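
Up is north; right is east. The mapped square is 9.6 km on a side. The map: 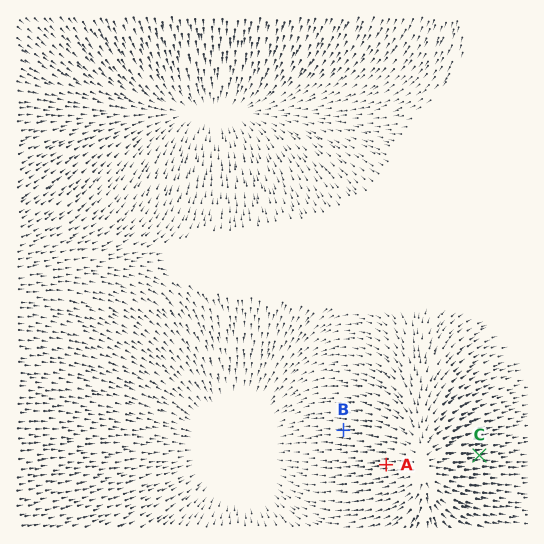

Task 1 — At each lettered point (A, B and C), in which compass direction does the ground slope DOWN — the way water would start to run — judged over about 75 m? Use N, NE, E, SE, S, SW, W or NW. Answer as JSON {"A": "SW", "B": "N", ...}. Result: {"A": "W", "B": "W", "C": "E"}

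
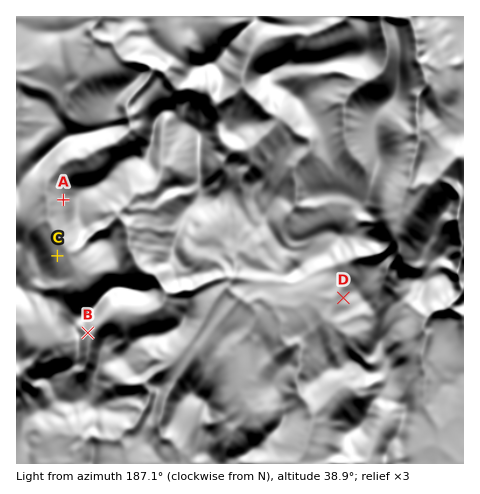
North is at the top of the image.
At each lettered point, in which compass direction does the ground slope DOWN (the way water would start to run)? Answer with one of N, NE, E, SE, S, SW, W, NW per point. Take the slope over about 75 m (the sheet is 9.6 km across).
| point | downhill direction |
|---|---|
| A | W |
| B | E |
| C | NE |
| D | W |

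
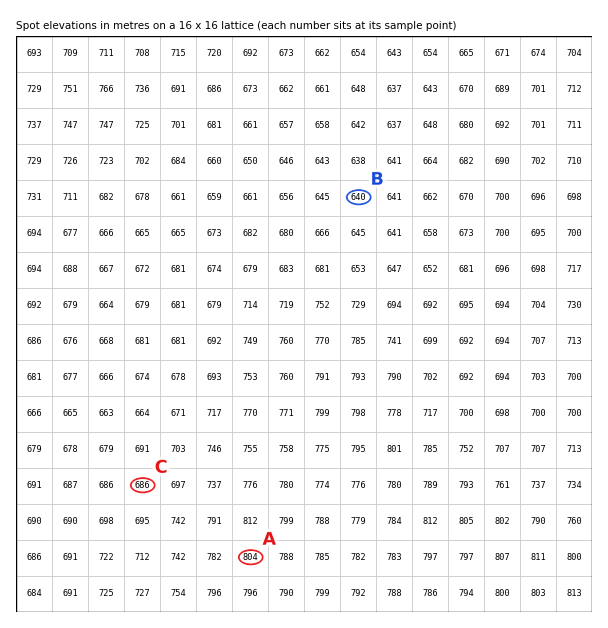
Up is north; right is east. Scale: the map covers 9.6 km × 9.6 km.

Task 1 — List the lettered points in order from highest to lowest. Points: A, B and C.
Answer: A C B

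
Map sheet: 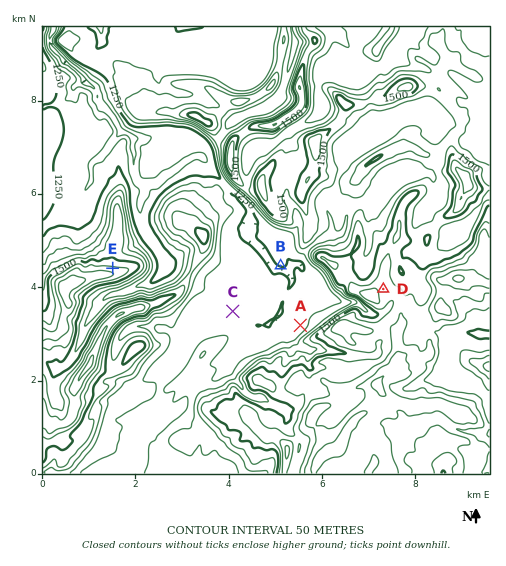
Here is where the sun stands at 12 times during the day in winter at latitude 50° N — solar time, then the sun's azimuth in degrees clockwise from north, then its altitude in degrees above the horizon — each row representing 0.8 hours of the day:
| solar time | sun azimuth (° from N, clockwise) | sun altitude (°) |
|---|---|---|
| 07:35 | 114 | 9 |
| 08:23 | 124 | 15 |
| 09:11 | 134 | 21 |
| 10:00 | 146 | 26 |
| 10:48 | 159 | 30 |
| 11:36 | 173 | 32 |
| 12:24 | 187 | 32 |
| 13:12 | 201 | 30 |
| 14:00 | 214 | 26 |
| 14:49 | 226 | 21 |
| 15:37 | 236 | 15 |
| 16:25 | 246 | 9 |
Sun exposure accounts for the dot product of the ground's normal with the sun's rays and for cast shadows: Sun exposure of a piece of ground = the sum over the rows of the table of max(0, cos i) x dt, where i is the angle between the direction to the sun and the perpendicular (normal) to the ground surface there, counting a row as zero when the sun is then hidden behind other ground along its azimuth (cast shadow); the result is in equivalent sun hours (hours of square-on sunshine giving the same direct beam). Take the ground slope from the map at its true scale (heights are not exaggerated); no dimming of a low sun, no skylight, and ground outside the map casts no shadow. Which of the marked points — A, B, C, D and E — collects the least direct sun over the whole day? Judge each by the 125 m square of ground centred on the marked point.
E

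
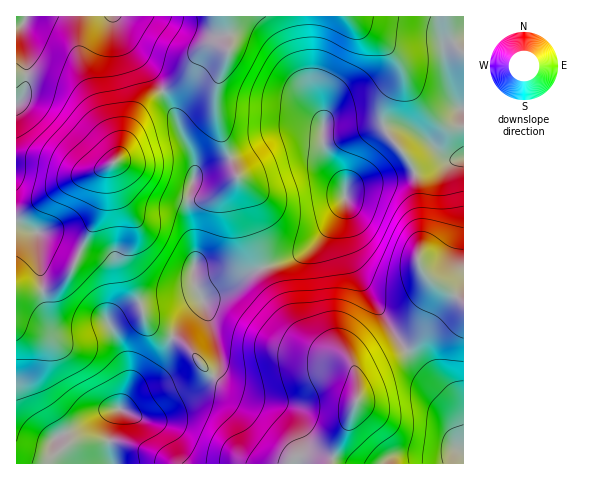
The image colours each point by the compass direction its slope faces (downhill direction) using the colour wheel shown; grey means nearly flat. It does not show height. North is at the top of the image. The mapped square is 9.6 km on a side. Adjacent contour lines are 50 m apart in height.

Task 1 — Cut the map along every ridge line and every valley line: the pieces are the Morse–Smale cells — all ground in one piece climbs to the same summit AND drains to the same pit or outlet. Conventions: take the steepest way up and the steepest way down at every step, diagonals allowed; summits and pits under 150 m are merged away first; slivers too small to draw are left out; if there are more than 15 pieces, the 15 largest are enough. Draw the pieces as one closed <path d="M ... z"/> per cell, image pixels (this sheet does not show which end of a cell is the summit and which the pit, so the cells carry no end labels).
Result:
<path d="M463 16l-236 0 3 33-13-5-11 2-7 7-7 14-9 11-32 20-17 20-14 37-7 9 0 8 8 27 13 25-1 13-9 19 0 6 23 60 11 9 14 6 10-16 21-21 26-11 27-19 48-17 11-9 15-17 12-18 3-8 0-7 4-5 20-7 43-8 28-12 22-4 2-1z"/><path d="M463 157l-23 5-36 14-35 6-20 7-4 5 0 7-3 8-16 22-14 16-18 11-38 12-27 19-26 11-21 21-10 16 13 7 14 18 23 22 9 5 18 6 16 1 15-2 27-13 19-6 16 1 9 4 6 6 1 13-12 31-10 19-4 15 131 0z"/><path d="M225 16l-209 1 0 273 2 1 31-2 7-2 10-8 33-66 6-41 14-14 18-46 14-14 32-20 9-11 7-14 7-7 11-2 13 5 0-15z"/><path d="M112 164l-6 5-2 6-2 24-3 14-33 66-10 8-11 3-29 1 1 173 94 0-2-30 6-21 6-4 7-14 9-10 23-16 12-32-14-6-11-9-20-53-3-13 9-19 1-13-13-25z"/><path d="M175 338l-4 1-4 16-7 14-23 16-9 10-7 14-6 4-6 21 0 22 3 8 181 0 4-7 10 0 18 7 7-2 4-13 10-19 12-31-1-13-6-6-9-4-16-1-19 6-27 13-15 2-16-1-18-6-9-5-23-22-14-18z"/><path d="M307 457l-10 0-3 6 30 0z"/>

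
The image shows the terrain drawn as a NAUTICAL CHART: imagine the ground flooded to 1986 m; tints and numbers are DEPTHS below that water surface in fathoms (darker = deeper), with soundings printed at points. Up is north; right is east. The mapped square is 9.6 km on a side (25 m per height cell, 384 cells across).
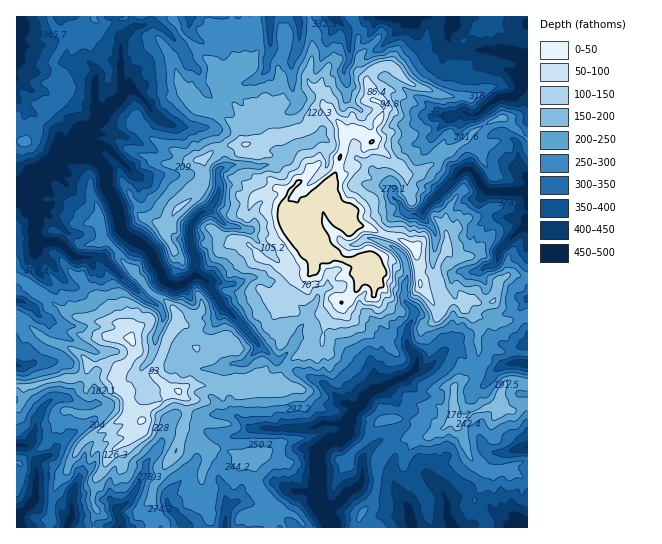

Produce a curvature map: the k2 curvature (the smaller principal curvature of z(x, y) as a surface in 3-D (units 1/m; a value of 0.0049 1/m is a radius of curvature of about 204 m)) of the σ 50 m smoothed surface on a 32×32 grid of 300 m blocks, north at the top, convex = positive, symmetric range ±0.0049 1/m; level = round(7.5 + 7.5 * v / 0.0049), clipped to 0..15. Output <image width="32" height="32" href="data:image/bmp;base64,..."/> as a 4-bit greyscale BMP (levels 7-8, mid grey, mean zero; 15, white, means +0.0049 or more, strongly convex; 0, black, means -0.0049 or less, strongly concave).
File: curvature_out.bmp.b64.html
<image width="32" height="32" href="data:image/bmp;base64,Qk12AgAAAAAAAHYAAAAoAAAAIAAAACAAAAABAAQAAAAAAAACAAATCwAAEwsAABAAAAAAAAAAAAAAABEREQAiIiIAMzMzAERERABVVVUAZmZmAHd3dwCIiIgAmZmZAKqqqgC7u7sAzMzMAN3d3QDu7u4A////ADZwZQVmFmOHdnJYVidkVkQiUIMEcXdhR3ZDKHcnRYRWcXBjgHNnVWURNTFkZzZWVYB0FVQ3Nkh2aDSBc3Rnd3ZgJxVVB2RniGYlgHNlRXMTBENUZ1JmU1eFUSU1d2RVdHF1JWdzdWYQABIml1ZoRWVxdTNGVEU0d2d2IXZWVkaHZiJldlaEZoeIgVQTdUczY1ZlRWN1VVd3YgV4UgRnYWciMmNVFVZTBQZ2ZkhCJlcQZmIVSAdnaTCCd1ZWB1R2U2YjRXczZkYHdGV3RQdUVnZgZ2Z3UXUgd3cmg1YDk2RFJ1ZncAUnBod0NWJ2BnSEY3IjVQNQABIjRnFGhgdSRHVCEwBIBoBmd1VkN5YENUA0URFkYQYzh3JWlwJAWBdmBHJTNgNnBWAFZ3NkNmUXNmBkR3gIZlAHZYZldlMAhmQzVkZkJGd4B3RTdWdwcgUkU1ZkgHNGZwZmVghDQWUhQTNUVWAhVVYBESVwRVVmcQdSh0VDN0VnZodDUmJlVHdGY5g1VTNmRUVmdkJldWQ0hDNlZUR5IURWZlVkU2RDAAaDOHdENgiHRmhzVxNWQ2VgE1R4NjJng3RHYncWYzdlZ2FlZkUld1J3cXJGB0ZlV2VFZ3VHGGcXZnJhdBUnZmZEM1VWdxeDRGdycXMkMWZVZ2dWZnZhFDd3cnF0FTJGY2h2"/>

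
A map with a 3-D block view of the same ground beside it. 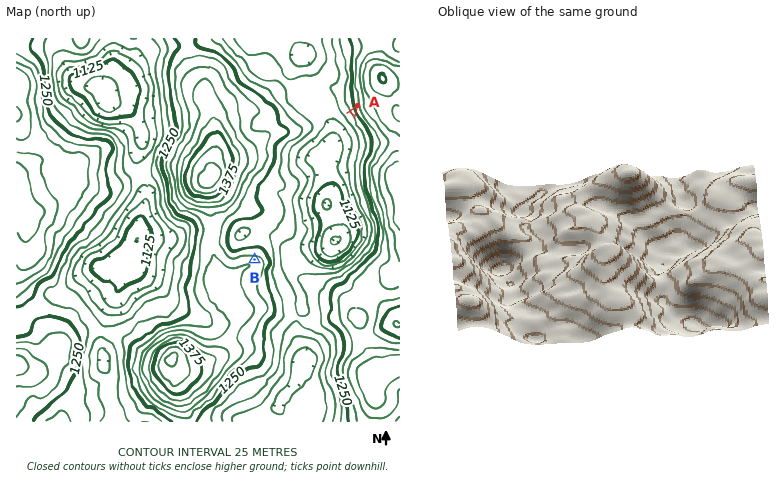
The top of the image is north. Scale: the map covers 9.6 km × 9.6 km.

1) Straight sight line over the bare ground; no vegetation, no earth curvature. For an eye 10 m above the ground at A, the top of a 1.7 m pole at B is visible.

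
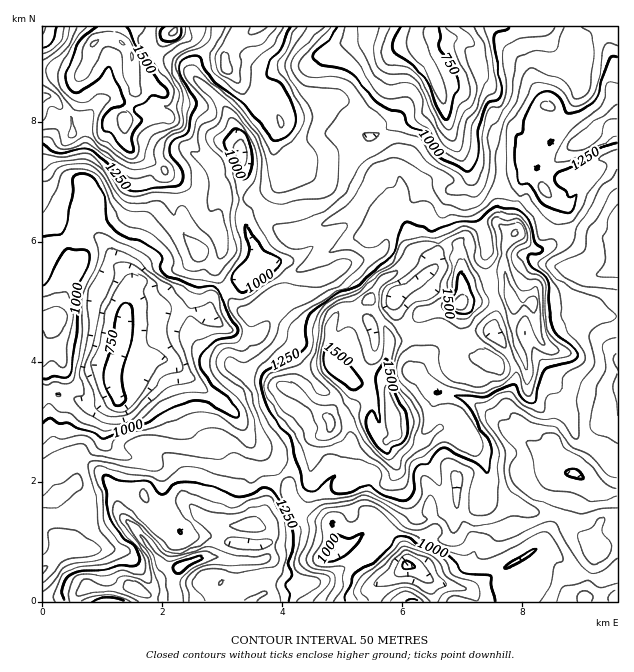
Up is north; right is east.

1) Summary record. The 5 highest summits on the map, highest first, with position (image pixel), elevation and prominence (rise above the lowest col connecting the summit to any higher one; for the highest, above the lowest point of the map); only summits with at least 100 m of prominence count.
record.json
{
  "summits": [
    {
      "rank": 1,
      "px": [95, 43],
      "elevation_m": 1605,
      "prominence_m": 944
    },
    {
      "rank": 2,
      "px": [394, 421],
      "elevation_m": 1598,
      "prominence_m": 504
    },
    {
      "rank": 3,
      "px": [461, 303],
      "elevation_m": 1576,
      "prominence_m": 206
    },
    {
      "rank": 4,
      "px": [182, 565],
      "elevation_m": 1532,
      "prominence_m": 330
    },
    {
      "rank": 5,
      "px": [512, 300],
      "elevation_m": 1489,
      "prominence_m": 103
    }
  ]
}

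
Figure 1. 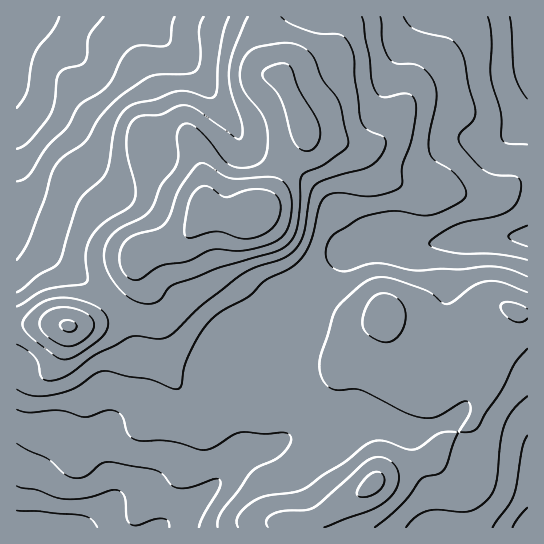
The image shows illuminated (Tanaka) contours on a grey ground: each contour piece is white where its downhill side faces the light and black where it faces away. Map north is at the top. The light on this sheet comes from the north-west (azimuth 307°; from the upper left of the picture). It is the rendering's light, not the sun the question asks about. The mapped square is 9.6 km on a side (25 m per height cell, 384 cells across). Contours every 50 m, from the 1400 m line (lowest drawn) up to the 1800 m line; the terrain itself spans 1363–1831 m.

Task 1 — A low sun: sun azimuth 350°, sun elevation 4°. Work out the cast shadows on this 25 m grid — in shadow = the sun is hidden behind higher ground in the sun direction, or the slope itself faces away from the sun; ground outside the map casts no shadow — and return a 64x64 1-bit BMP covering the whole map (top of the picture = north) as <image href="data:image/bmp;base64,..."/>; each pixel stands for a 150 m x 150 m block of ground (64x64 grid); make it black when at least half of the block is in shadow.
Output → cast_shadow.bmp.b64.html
<image width="64" height="64" href="data:image/bmp;base64,Qk0+AgAAAAAAAD4AAAAoAAAAQAAAAEAAAAABAAEAAAAAAAACAAATCwAAEwsAAAIAAAAAAAAA////AAAAAAD//+AAA//+f//++AAB//4///58AAB//h///z4AAD/8D///j4AAD/wCP//HwAADgAA//+PAAAAAAH//8eAAAAAAf//x4AAAAAB///nwAAAAA3/8ePgAAAAHf/wAOAAAAA///CAA4AAAD//+YAHwAPAP//7wM/AB+A////D/8AH4D///8f/4gAAP///z//gAAAc/////+AAAAH/////4AAAB//3///gAAAH//f//+AAAAf/////4AAAD//////gAAAP/+///+AAABwAD///4AAAHAAP///gAAAAAB///+AAAAAAH///8AAAAAA////wAAAAAD////QAAAAAP////wAAAAAH////gAAAAAP////gAAAAAH/////4AAAAH//////8AAAP//////wAAAYP/////AAAAAP////8AAAAAP////wAAAAAf///AAAAAAA//gAAAAAAAD/4AAAAAAAAf/AAAAAAAAB/+AAAAAAAAH/8AAAAAAAAf/4AAAAAAAA+BgAAAAAAAAAAAAAAAAAAAAAAAAAAAAAAAAAAAAAAAAAAAAAAAAAYAAAAAAAAADgAAAAAAAAAGAAAAAAAAAAAAAAAAAAAAAAAAAAAAAAAAAAAAAAAAAAAAAAAAAAAAAAAAAAAAAAAAAAAAAAAAAAAAAAAAAAAAAAAAAAAAAAAAAAAAAA=="/>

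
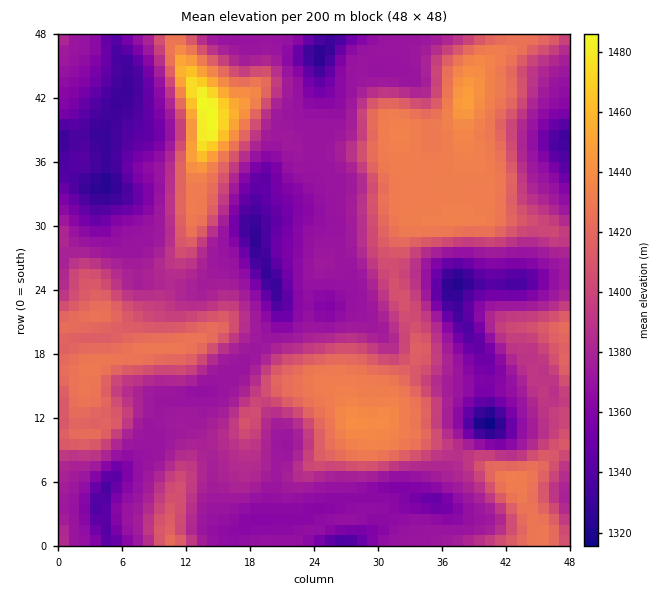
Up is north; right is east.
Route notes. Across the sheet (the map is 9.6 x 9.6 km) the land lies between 1315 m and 1490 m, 1390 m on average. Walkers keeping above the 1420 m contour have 18.7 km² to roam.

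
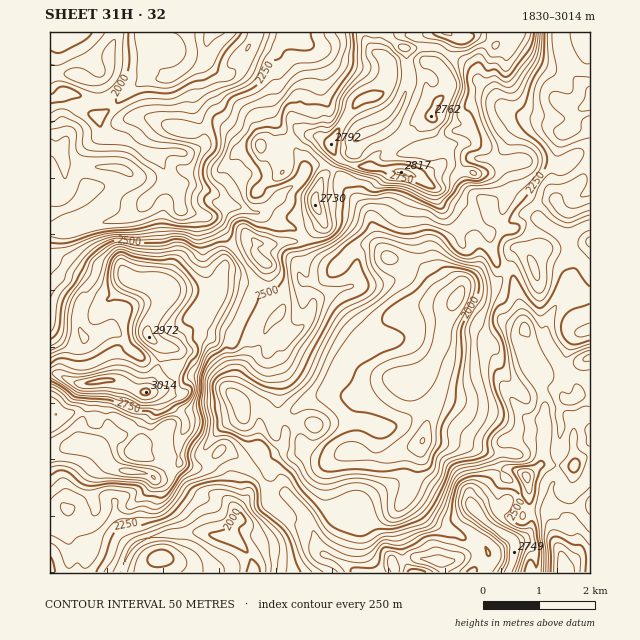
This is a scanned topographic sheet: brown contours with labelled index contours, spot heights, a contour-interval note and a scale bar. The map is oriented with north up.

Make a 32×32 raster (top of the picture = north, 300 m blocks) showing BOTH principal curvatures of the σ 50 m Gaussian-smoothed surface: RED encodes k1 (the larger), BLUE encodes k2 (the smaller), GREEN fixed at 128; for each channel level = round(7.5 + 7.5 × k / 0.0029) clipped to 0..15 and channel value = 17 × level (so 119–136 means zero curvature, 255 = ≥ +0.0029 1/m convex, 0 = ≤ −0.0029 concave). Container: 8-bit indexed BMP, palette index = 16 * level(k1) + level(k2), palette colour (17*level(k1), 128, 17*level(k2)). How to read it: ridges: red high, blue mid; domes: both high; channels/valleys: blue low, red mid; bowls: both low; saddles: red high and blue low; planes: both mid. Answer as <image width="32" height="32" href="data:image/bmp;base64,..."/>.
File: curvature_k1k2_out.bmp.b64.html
<image width="32" height="32" href="data:image/bmp;base64,Qk02CAAAAAAAADYEAAAoAAAAIAAAACAAAAABAAgAAAAAAAAEAAATCwAAEwsAAAABAAAAAAAAAIAAABGAAAAigAAAM4AAAESAAABVgAAAZoAAAHeAAACIgAAAmYAAAKqAAAC7gAAAzIAAAN2AAADugAAA/4AAAACAEQARgBEAIoARADOAEQBEgBEAVYARAGaAEQB3gBEAiIARAJmAEQCqgBEAu4ARAMyAEQDdgBEA7oARAP+AEQAAgCIAEYAiACKAIgAzgCIARIAiAFWAIgBmgCIAd4AiAIiAIgCZgCIAqoAiALuAIgDMgCIA3YAiAO6AIgD/gCIAAIAzABGAMwAigDMAM4AzAESAMwBVgDMAZoAzAHeAMwCIgDMAmYAzAKqAMwC7gDMAzIAzAN2AMwDugDMA/4AzAACARAARgEQAIoBEADOARABEgEQAVYBEAGaARAB3gEQAiIBEAJmARACqgEQAu4BEAMyARADdgEQA7oBEAP+ARAAAgFUAEYBVACKAVQAzgFUARIBVAFWAVQBmgFUAd4BVAIiAVQCZgFUAqoBVALuAVQDMgFUA3YBVAO6AVQD/gFUAAIBmABGAZgAigGYAM4BmAESAZgBVgGYAZoBmAHeAZgCIgGYAmYBmAKqAZgC7gGYAzIBmAN2AZgDugGYA/4BmAACAdwARgHcAIoB3ADOAdwBEgHcAVYB3AGaAdwB3gHcAiIB3AJmAdwCqgHcAu4B3AMyAdwDdgHcA7oB3AP+AdwAAgIgAEYCIACKAiAAzgIgARICIAFWAiABmgIgAd4CIAIiAiACZgIgAqoCIALuAiADMgIgA3YCIAO6AiAD/gIgAAICZABGAmQAigJkAM4CZAESAmQBVgJkAZoCZAHeAmQCIgJkAmYCZAKqAmQC7gJkAzICZAN2AmQDugJkA/4CZAACAqgARgKoAIoCqADOAqgBEgKoAVYCqAGaAqgB3gKoAiICqAJmAqgCqgKoAu4CqAMyAqgDdgKoA7oCqAP+AqgAAgLsAEYC7ACKAuwAzgLsARIC7AFWAuwBmgLsAd4C7AIiAuwCZgLsAqoC7ALuAuwDMgLsA3YC7AO6AuwD/gLsAAIDMABGAzAAigMwAM4DMAESAzABVgMwAZoDMAHeAzACIgMwAmYDMAKqAzAC7gMwAzIDMAN2AzADugMwA/4DMAACA3QARgN0AIoDdADOA3QBEgN0AVYDdAGaA3QB3gN0AiIDdAJmA3QCqgN0Au4DdAMyA3QDdgN0A7oDdAP+A3QAAgO4AEYDuACKA7gAzgO4ARIDuAFWA7gBmgO4Ad4DuAIiA7gCZgO4AqoDuALuA7gDMgO4A3YDuAO6A7gD/gO4AAID/ABGA/wAigP8AM4D/AESA/wBVgP8AZoD/AHeA/wCIgP8AmYD/AKqA/wC7gP8AzID/AN2A/wDugP8A/4D/AIeWuJeQyLi3l5eYpXOXlafH9ZWz+PP3+MaTcvbBlnCFhqaml5ChyLeoloaSlnWW2MeGdNa1triXtYNR9+WCgoTHlqeGhZSAgIJzk6STdcbXdXV0s5WWpaKCo/bV9pC3lXaFqKbVlbelhpelcLfXpteDhpelUHWFtsf4gYHDg4WWdXSzYYHU15V0lIKS16bnhaWoqaeEc3aW+rek1PWCuJV0hsi21vT5xZSlpqbktqd1dZeopreklIboxpSg+GKlpaWml+bUoqL3w9aW15TFhIRkdIN0hZaC1paF1NLS1cXnx7iotoNjlvVzsPq02LOEtHRkdZaFc3Kkg4PWo5XVkqWFx4XGsqSRs+qikmLFk7TayKWnqLingamXhaalhueitnKQgYCDlMbBxYWFYrWlg7emhoeXh6aEhpZ2dMal57THY8emlsb69/fohGF0hKWEg3V2h4d2dqaFhna2xYPFgnL39vf456WlxLNyY4WoqKmXhIeWdWV1dYWnhseTuLellMiFhJSVYMO1t3R1lLmol4d1hpeGd4eEhpaWlMantbP4hLR0pqDF9+nGxtW1pqe3h3aFmKeoqJZzhrdy2Ma0g4N01aZ0k/mTg5W3c6WVl8fIh3WFhoeYl5K3tcbY18VkdIXHt5ZzpNeWcreWpZWEpOeWhoWEdJaGc4Slx7a01JaHlceWtJW0t7m1priUlKakt8bHubeWhnZ1YYWl1oOTyJd1hZW2+tfIuaWlyJOz1nKlc6bIpraohoVRg8TncYW3l5aVt8b5ppbHlZT5oPjFYaR0gtdTc5SFo8ii9qVylaenlKWmx7eGhsmklsHX5/X2xaaDonKFpmSm2aXFcoVk1pOVk4CAcXSmhYRjpPmDg4O1+ralpLmolcWGprXXs/fF9pSUp5eWYrVxoqOyoJGWlPe2l3N0hoSU1ZWFpaSilYCQp5Z1lpaFpJKVo5W26HGh+JWTlLVjhfnncnGTppZjlLeXlpaWuMikpaTZp4WU+KGh83DE9fj45qXz+cWXuJOnhKe1tri4g4Gkcqbnlca2tHHT8+XEkYKUx5GAo8jbs9e3t6Zzc4GUpZTEcra1+rWz1vmDg6bXlYO11sellaeFdLanuJS1t6fY6calloalgte2o/Vjg4TH2aOlt3SGhYWUpaallJOmuJeWhKiWqJiUx4Vy98emgJe4x4KVZJWmhoWScYG1pYKVhoanlqaXpoTIh4On2Ni0g6b3tZRzxoZkl5bV6abIloV0cpWFk3OmlpaXhXWUleaRlfeTk7XHhpWWpnaHlsiXhZeohHTIhJanlnV0hafoxrLnsZKCx8inlJWFdnZ2x6aFl5iVhoTGhLeGhYZ09qWw0qHE+dPGxsiClnU="/>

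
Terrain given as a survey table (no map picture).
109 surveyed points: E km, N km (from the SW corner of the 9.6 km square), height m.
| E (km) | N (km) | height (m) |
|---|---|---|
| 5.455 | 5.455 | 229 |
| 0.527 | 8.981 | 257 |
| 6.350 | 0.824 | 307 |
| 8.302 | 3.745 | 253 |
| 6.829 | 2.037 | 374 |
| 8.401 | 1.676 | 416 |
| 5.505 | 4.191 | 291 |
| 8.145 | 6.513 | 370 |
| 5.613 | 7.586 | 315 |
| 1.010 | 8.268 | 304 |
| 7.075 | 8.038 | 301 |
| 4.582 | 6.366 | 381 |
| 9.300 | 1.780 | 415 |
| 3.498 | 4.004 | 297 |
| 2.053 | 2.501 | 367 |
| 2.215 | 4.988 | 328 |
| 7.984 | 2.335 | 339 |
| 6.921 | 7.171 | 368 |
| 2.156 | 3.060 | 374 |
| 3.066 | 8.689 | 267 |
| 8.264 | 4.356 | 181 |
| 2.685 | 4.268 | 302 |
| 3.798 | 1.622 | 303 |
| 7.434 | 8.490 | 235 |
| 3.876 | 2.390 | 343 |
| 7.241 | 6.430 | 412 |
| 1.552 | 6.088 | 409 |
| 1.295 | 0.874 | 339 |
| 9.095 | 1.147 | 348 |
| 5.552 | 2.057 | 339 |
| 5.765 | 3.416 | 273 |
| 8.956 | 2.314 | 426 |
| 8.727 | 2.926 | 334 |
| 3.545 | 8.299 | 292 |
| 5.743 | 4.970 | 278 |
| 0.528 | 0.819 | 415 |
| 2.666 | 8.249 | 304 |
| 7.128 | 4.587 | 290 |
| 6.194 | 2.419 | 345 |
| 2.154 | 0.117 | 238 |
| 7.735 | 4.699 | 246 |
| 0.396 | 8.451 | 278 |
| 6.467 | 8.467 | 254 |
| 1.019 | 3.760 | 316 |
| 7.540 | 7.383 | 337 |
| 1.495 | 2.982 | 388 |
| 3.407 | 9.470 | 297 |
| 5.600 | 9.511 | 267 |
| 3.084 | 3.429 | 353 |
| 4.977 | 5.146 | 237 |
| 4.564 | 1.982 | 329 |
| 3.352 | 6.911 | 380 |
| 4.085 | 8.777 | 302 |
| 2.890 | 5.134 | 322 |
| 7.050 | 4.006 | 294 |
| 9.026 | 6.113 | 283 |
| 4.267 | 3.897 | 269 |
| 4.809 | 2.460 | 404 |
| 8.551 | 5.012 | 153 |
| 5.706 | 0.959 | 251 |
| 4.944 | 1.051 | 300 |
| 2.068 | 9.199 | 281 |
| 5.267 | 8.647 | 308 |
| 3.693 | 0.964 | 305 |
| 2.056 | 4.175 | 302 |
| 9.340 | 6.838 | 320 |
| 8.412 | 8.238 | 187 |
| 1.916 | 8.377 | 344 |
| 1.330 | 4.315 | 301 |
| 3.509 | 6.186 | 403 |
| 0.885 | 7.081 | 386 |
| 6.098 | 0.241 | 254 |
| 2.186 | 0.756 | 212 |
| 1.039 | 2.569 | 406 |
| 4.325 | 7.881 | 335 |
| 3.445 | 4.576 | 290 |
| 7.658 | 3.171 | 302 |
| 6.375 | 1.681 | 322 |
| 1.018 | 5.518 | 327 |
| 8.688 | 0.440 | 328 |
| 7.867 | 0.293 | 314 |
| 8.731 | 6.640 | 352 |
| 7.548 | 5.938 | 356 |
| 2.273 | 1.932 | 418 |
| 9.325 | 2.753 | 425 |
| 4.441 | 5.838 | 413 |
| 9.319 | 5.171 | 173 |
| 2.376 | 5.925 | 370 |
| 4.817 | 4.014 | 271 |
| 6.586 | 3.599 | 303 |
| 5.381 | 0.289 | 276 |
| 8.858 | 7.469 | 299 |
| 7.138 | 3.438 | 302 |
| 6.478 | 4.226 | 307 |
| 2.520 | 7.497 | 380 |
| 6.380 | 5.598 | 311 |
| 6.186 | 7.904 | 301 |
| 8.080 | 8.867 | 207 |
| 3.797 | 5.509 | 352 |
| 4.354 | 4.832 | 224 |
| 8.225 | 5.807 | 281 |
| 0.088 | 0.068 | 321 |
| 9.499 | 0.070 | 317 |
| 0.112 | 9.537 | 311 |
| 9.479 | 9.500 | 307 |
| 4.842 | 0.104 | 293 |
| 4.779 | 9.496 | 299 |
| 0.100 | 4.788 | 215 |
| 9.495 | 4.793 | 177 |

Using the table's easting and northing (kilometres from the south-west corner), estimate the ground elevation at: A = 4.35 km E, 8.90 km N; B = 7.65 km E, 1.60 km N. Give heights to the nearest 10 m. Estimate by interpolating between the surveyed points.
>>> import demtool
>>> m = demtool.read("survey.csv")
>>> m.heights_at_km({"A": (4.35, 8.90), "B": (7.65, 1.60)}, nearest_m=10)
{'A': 310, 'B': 380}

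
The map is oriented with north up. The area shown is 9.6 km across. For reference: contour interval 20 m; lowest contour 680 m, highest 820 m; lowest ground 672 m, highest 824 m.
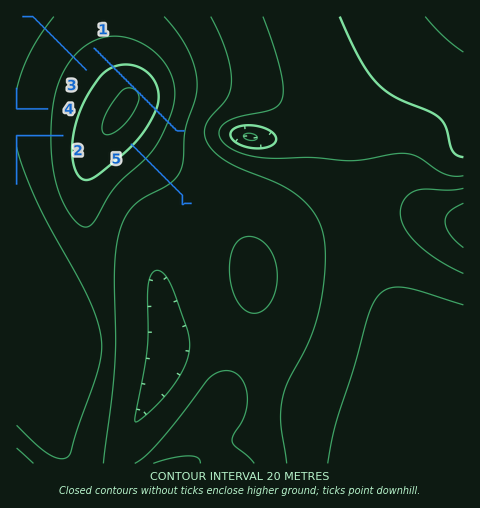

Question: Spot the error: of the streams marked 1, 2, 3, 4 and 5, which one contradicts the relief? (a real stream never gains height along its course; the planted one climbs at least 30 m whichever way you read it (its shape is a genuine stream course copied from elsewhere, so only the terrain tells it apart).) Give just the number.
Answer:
1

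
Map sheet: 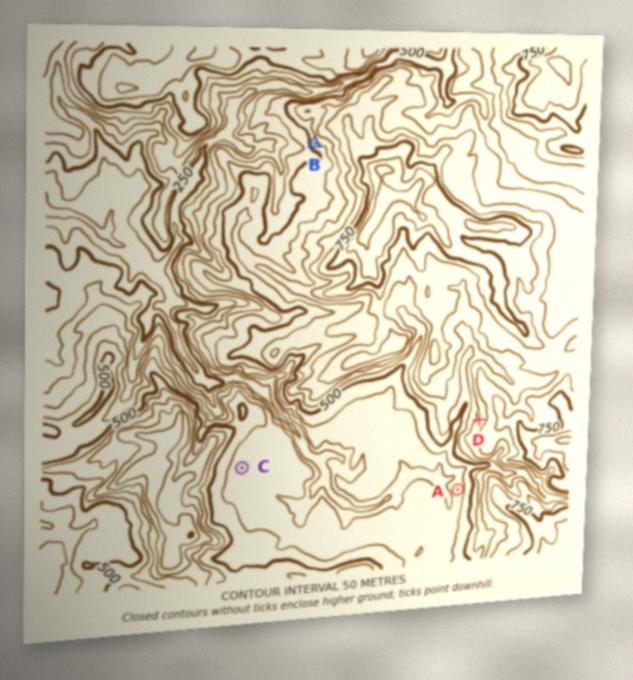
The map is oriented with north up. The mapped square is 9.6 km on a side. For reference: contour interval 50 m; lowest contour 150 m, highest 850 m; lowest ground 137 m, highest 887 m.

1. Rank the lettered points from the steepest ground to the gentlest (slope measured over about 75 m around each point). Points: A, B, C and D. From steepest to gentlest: B D A C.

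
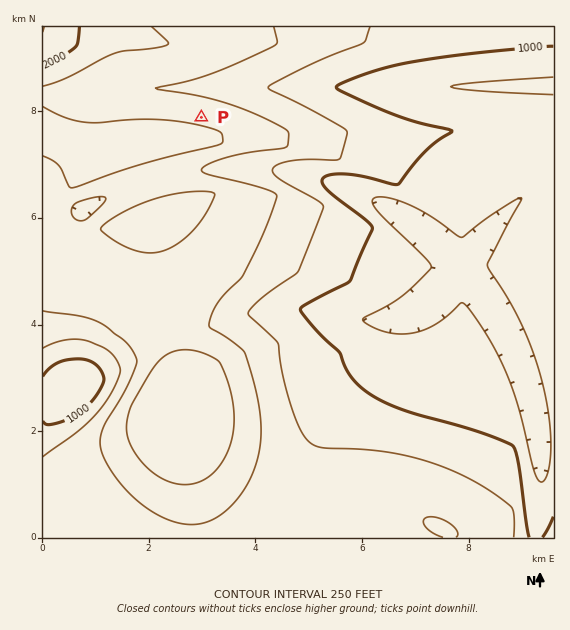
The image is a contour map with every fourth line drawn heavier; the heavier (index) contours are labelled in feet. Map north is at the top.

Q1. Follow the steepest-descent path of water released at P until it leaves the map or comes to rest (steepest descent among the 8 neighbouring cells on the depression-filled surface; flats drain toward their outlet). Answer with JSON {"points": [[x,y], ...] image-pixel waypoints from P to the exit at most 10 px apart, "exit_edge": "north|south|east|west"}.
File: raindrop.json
{"points": [[201, 117], [201, 107], [201, 96], [205, 88], [216, 88], [227, 88], [237, 88], [248, 88], [259, 88], [269, 88], [280, 88], [291, 88], [301, 88], [312, 88], [323, 88], [333, 88], [344, 88], [355, 88], [365, 88], [376, 88], [387, 88], [397, 87], [408, 87], [419, 87], [429, 87], [440, 87], [451, 87], [461, 87], [472, 87], [483, 87], [493, 87], [504, 87], [515, 85], [525, 85], [536, 85], [547, 85], [553, 85]], "exit_edge": "east"}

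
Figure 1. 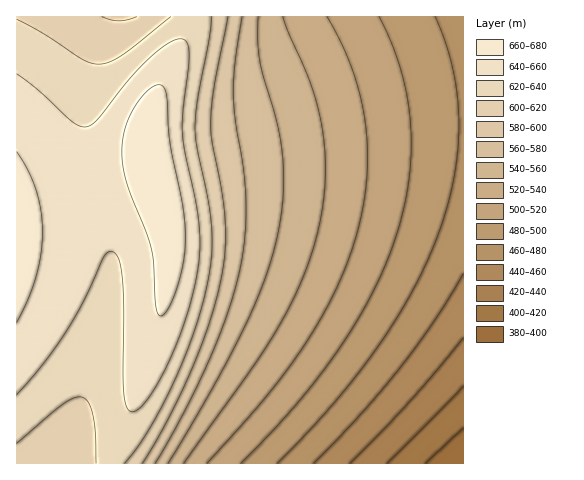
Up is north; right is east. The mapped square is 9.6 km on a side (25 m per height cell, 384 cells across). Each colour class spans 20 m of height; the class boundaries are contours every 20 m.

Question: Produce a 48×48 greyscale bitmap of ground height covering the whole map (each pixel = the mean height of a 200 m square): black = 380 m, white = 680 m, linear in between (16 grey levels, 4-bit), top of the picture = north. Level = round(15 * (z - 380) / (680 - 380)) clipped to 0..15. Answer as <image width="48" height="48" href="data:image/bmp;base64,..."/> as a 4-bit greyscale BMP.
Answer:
<image width="48" height="48" href="data:image/bmp;base64,Qk32BAAAAAAAAHYAAAAoAAAAMAAAADAAAAABAAQAAAAAAIAEAAATCwAAEwsAABAAAAAAAAAAAAAAABEREQAiIiIAMzMzAERERABVVVUAZmZmAHd3dwCIiIgAmZmZAKqqqgC7u7sAzMzMAN3d3QDu7u4A////AMu7u7zMzMu6mId3dmZVVUREMzMiIhERAMy7u7zMzMy6mYh3d2ZlVVREQzMyIiEREczMu8zMzcy7qZiHd3ZmVVVERDMzIiIREczMzMzM3dzLqpiId3ZmZVVUREMzMiIhEczMzMzM3d3LupmIh3dmZlVVREQzMyIiEdzMzMzM3d3MuqmYh3d2ZmVVVERDMzIiId3MzMzM3d3cu6mYiHd3ZmZVVUREMzMiIt3czMzM3d3dy6qZiId3dmZlVVREQzMyIt3dzMzM3d3dy7qZiIh3d2ZmVVVERDMzIt3d3MzM3d3d3LqpmIiHd3ZmZVVEREMzMt3d3czM3d7t3LupmYiHd3ZmZVVUREMzM+3d3dzN3d7t3MuqmYiId3dmZlVVREQzM+3d3d3d3d7u3cuqmZiIh3d2ZmVVVERDM+7d3d3d3d7u3cu6qZmIh3d2ZmVVVEREM+7t3d3d3d7u7dy6qZmIiHd3ZmZVVUREM+7t3d3d3d7u7dy7qpmYiId3dmZlVVREQ+7u3d3d3d7u7ty7qpmYiId3dmZlVVRERO7u3d3d3d7u7tzLqpmZiIh3d2ZmVVVERO7u7d3d3d7u7t3LqqmZiIh3d2ZmVVVURO7u7d3d3d7u7t3LuqmZiIiHd3ZmZVVURO7u7d3d3d7u7u3LuqmZmIiHd3ZmZVVVRO7u7t3d3d7u7u3MuqmZmIiHd3dmZlVVRO7u7t3d3d7u7u3MuqqZmYiId3dmZlVVVO7u7t3d3d7u7u3MuqqZmYiId3dmZmVVVO7u7t3d3d7u7u3MuqqZmYiId3d2ZmVVVe7u7t3d3e7u/u3MuqqZmYiIh3d2ZmVVVe7u7t3d3e7v/u3MuqqZmZiIh3d2ZmZVVe7u7t3d3u7//u3LuqqZmZiIh3d2ZmZVVe7u7t3d3u7//t3LuqqZmZiIh3d3ZmZVVe7u7t3d7u7/7t3LuqqZmZiIh3d3ZmZVVe7u7d3d7u//7tzLuqqZmZiIh3d3ZmZVVe7u7d3d7u//7tzLuqqZmZiIh3d3ZmZlVe7u7d3d7u//7ty7uqqZmZiIh3d3ZmZlVe7u3d3d7u//7dy7qqqZmZiIh3d3ZmZlVe7t3d3d7u/+7dy7qqqZmZiIh3d3ZmZlVe7t3d3d7u/+7cy7qqqZmZiIh3d3ZmZlVe7d3d3d3u/+7cy7qqqZmYiIh3d3ZmZlVe3d3d3d3u7u7dy7qqmZmYiIh3d3ZmZlVd3d3d3d3e7u7dy7qqmZmYiIh3d3ZmZlVd3d3d3d3e7u7dy7qqmZmYiId3d2ZmZlVd3d3czN3d7u7dy7qqmZmIiId3d2ZmZVVd3d3MzMzd3u7dzLqqmZmIiId3d2ZmZVVd3dzMzMzN3e7dzLqqmZiIiHd3d2ZmZVVd3MzMzMzM3d3d3LuqmZiIiHd3dmZmZVVdzMzMzMzMzd3d3LuqmZiIiHd3dmZmVVVczMzMzLvMzN3d3LuqmYiIh3d3ZmZmVVVczMzMu7u7zM3d3MuqmYiId3d3ZmZlVVVczMy7u7u7vMzNzMuqmYiId3d2ZmZlVVVQ=="/>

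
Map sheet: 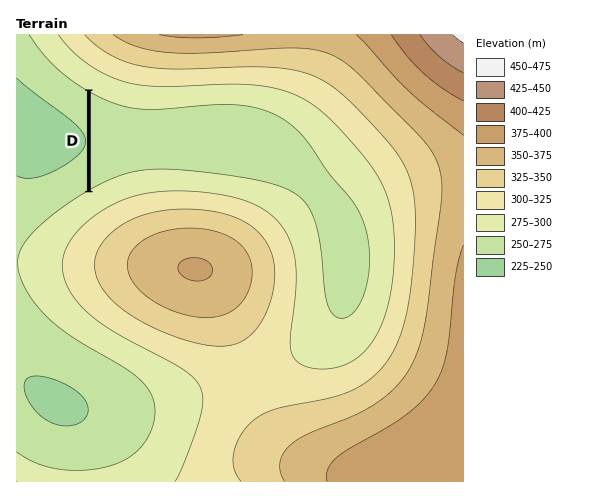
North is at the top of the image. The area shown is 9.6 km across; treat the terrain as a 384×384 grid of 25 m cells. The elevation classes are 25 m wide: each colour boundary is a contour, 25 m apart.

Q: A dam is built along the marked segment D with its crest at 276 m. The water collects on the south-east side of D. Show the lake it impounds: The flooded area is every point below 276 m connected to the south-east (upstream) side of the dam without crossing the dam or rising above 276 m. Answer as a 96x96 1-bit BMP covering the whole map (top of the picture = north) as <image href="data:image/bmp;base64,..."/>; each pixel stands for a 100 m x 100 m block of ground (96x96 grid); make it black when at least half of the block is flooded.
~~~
<image width="96" height="96" href="data:image/bmp;base64,Qk2+BAAAAAAAAD4AAAAoAAAAYAAAAGAAAAABAAEAAAAAAIAEAAATCwAAEwsAAAIAAAAAAAAA////AAAAAAAAAAAAAAAAAAAAAAAAAAAAAAAAAAAAAAAAAAAAAAAAAAAAAAAAAAAAAAAAAAAAAAAAAAAAAAAAAAAAAAAAAAAAAAAAAAAAAAAAAAAAAAAAAAAAAAAAAAAAAAAAAAAAAAAAAAAAAAAAAAAAAAAAAAAAAAAAAAAAAAAAAAAAAAAAAAAAAAAAAAAAAAAAAAAAAAAAAAAAAAAAAAAAAAAAAAAAAAAAAAAAAAAAAAAAAAAAAAAAAAAAAAAAAAAAAAAAAAAAAAAAAAAAAAAAAAAAAAAAAAAAAAAAAAAAAAAAAAAAAAAAAAAAAAAAAAAAAAAAAAAAAAAAAAAAAAAAAAAAAAAAAAAAAAAAAAAAAAAAAAAAAAAAAAAAAAAAAAAAAAAAAAAAAAAAAAAAAAAAAAAAAAAAAAAAAAAAAAAAAAAAAAAAAAAAAAAAAAAAAAAAAAAAAAAAAAAAAAAAAAAAAAAAAAAAAAAAAAAAAAAAAAAAAAAAAAAAAAAAAAAAAAAAAAAAAAAAAAAAAAAAAAAAAAAAAAAAAAAAAAAAAAAAAAAAAAAAAAQAAAAAAAAAAAAAAA8AAAAAAAAAAAAAAB+AAAAAAAAAAAAAAD/AAAAAAAAAAAAAAD/AAAAAAAAAAAAAAD/gAAAAAAAAAAAAAD/gAAAAAAAAAAAAAD/gAAAAAAAAAAAAAD/wAAAAAAAAAAAAAH/wAAAAAAAAAAAAAH/wAAAAAAAAAAAAAH/wAAAAAAAAAAAAAH/wAAAAAAAAAAAAAH/wAAAAAAAAAAAAAH/wAAAAAAAAAAAAAH/wAAAAAAAAAAAAAH/wAAAAAAAAAAAAAH/wAAAAAAAAAAAAAH/wAAAAAAAAAAAAAP/gAAAAAAAAAAAAAP/gAAAAAAAAAAAAAP/gAAAAAAAAAAAAAf/gAAAAAAAAAAAAAf/AAAAAAAAAAAAAA//AAAAAAAAAAAAAA/+AAAAAAAAAAAAAB/8AAAAAAAAAAAAAH/8AAAAAAAAAAAAAP/4AAAAAAMAAAAAB//wAAAAAAPAAAAAf//gAAAAAAP4AAAf///AAAAAAAP/gD////+AAAAAAAP///////+AAAAAAAP///////8AAAAAAAP///////4AAAAAAAP///////4AAAAAAAP///////wAAAAAAAP///////gAAAAAAAP///////AAAAAAAAP///////AAAAAAAAP//////+AAAAAAAAP//////4AAAAAAAAP//////wAAAAAAAAP//////gAAAAAAAAP/////8AAAAAAAAAP+AH//gAAAAAAAAAPgAAAAAAAAAAAAAAMAAAAAAAAAAAAAAAIAAAAAAAAAAAAAAAAAAAAAAAAAAAAAAAAAAAAAAAAAAAAAAAAAAAAAAAAAAAAAAAAAAAAAAAAAAAAAAAAAAAAAAAAAAAAAAAAAAAAAAAAAAAAAAAAAAAAAAAAAAAAAAAAAAAAAAAAAAAAAAAAAAAAAAAAAAAAAAAAAAAAAAAAAAAAAAAAAAAAAAAAAAAAAAAAAAAAAAAAAAAAA="/>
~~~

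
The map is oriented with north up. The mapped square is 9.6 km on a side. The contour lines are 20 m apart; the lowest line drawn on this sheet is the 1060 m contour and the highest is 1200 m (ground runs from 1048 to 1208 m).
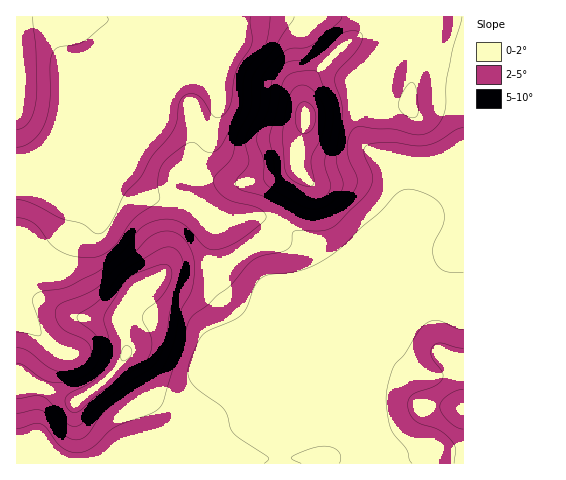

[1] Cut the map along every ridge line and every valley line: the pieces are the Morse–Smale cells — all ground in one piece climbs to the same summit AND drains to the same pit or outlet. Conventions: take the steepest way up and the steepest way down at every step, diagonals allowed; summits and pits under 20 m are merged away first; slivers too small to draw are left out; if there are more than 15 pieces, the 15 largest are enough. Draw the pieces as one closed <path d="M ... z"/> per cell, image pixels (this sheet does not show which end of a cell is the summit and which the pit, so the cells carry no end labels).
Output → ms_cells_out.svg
<path d="M280 224l-4 1-9 14-17 8-25 17-42 2-11 2-19 14-14 5-10 11-8 16 0 12 6 21-3 10-21 25-26 19-36-14-24-3-1 79 186 1 7-32 35-11 5 0 38 16 25 0 18-3 17 2 16 6 1-75-3-7-36-88-9-17-14-16z"/><path d="M463 16l-235 0-1 13-24 19-49 49 1 1-5 7-27 67 16 18 16 8 26 2 46 20 35-3 16 5 23-40 0-8-4-6-1-10 9-34 0-7 10-5 24-5 24-1 20 3 24-4 8-36 12-23 5 6 10 6 9 2 13 0z"/><path d="M427 46l-12 23-8 36-24 4-20-3-24 1-24 5-10 5 0 7-9 34 1 10 4 6 0 8-23 40 24 17 14 16 9 17 36 88 3 7 0 70 1-46 16-38 7-7 9-4 16-20 15-12 10-1 8 3 18 0 0-251-22-3-10-6z"/><path d="M152 100l-68 68-14 33 0 17-3 10-13 24-9 10-7 4-22 1 1 117 24 3 36 14 26-19 21-25 3-10-6-21 0-12 8-16 10-11 14-5 19-14 11-2 42-2 25-17 17-8 11-16-16-6-35 3-46-20-26-2-16-8-16-19z"/><path d="M227 16l-210 0-1 149 15-2 99-42 73-73 24-19z"/><path d="M438 309l-10 1-8 5-23 27-9 4-7 7-6 11-10 27-1 51 8 22 92-1 0-150-18-1z"/><path d="M249 421l-39 9-6 21-1 12 169 0-7-19-5-4-30-6-18 3-25 0z"/>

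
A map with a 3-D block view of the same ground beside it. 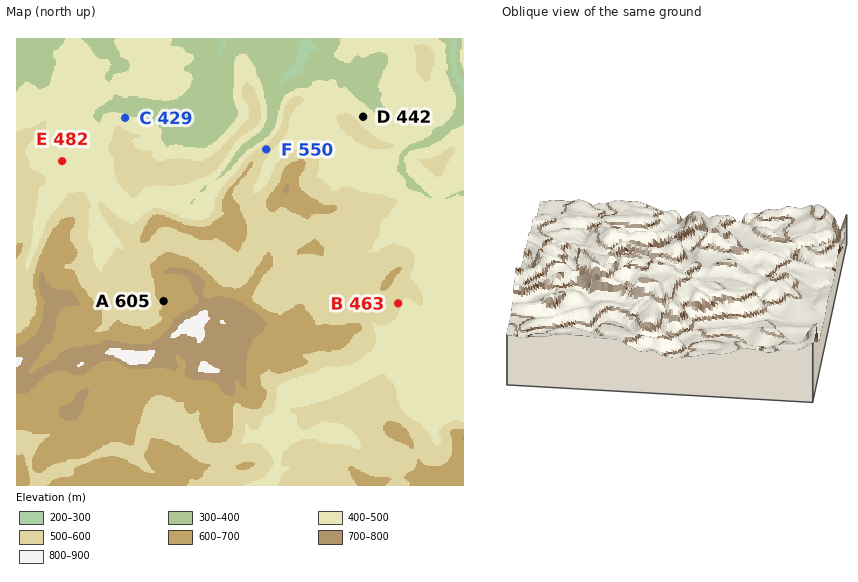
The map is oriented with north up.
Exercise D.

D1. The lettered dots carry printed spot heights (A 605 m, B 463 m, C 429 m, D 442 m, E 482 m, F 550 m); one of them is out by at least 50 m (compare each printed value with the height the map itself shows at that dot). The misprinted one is B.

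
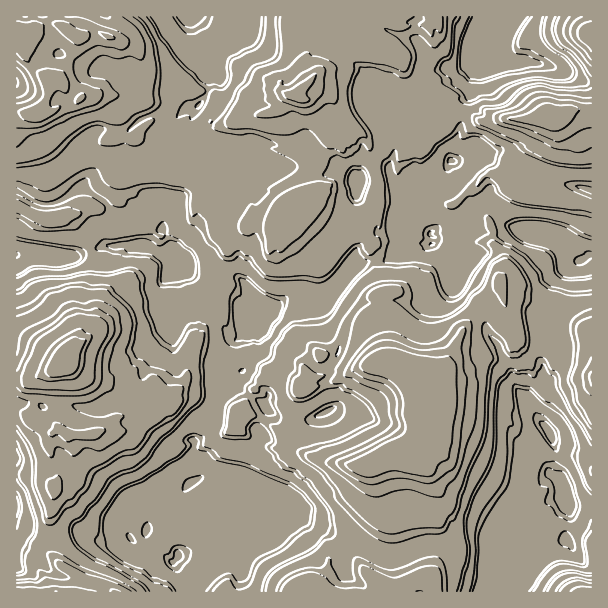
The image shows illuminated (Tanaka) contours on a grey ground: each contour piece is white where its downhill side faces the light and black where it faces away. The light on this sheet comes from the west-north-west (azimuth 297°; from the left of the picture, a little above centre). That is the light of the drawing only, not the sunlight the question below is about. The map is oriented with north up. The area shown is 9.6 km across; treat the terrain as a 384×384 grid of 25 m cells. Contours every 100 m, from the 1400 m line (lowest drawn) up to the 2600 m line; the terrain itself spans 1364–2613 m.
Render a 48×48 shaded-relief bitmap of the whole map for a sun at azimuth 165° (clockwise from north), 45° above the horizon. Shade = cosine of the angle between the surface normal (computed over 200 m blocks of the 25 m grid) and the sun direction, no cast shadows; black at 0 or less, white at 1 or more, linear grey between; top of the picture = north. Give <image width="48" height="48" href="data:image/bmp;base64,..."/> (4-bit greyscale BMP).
<image width="48" height="48" href="data:image/bmp;base64,Qk32BAAAAAAAAHYAAAAoAAAAMAAAADAAAAABAAQAAAAAAIAEAAATCwAAEwsAABAAAAAAAAAAAAAAABEREQAiIiIAMzMzAERERABVVVUAZmZmAHd3dwCIiIgAmZmZAKqqqgC7u7sAzMzMAN3d3QDu7u4A////AAEjdjERI1i6U2RjJHZnm2V6qrvLqpIQABRHZTIRNlaahoVDI1aIh2ZXibu7qqUQAFiIdDIkeqd6qqhCIieqhomGabu7qqpRBWaodWV4mt6qqqp0IzWKmsy6mrqruqqmZ2Wrmbm6mb3Lu7upVFRqvN7u3bm7y6q7lXe9zcu8yqu7u7u7pkeKzN7u7srMvLqph1i+7s28zLq7u6qruoirzMzMzdzNu7uGV2eu7u3bu7qau7qrvLqszLu7u9zO27uZl4ir3t3u27uZq7u83Lu73u3d7czd27qbqZiavd7/7szKq83d3cu8zu7u7t3c27u8mGebvO///u7c3t3d3MuZq83czdzNu7zsl3mszN7v7u7Mze26uoZTRZq7u8vcq7u7mKq93d3e7u3szeypqmQyIjaqu7vbrLloiMqqmZq73u7tmu63mnVFQ0Saq7zKrLjJmcqXiImrvu7sp624m7lol4ebu7y6q6zamczd3cu7u83dplm5rv7au5mbu7uqqr7KmN7u/uy7mpnMuVjbje7tzcuru7uqvOy6mM3v/ty6d3e6uoa8h73N7dy7u7qr3u24eGet7bu4doiru6dIlXx3rcu6qrm87/7JZkZZvLy4mXesuplFmHqUR6qGZ6q7z+7adlVUi727uGSMuGVDeoemU1VVVHuo3ty6l4QzRqy8p5dYqodCNmaXd1Z4ZlqszKu6hmZDRHepmLpnvLukNFRXaImGVDfOu5u6dERlRFVnmrqqu7u6aJdFaJl3hROsu7uqhUVERDVZmoiau8vdurtzZ6qbpjBKu8p1RBMQAiJpmlRJvN3e7e61NVeamIMWq6hSESAAADNFiYhYrO3O7u7qRDJWaqgjiGaFQ3VVRGUyRrupvuzO7cztqnVVWrpSQ0Z6qd3u27mYetzKze297cvO7bqpaLuVISVrzu7v7c3u7d3Ky8yr3ty867u7uKqpVGes3t3u7czd7dvLq6qZve27u8u77KqprO7t3cqIrMvLu8q8q6l3q93Ke8u7zMuqz//u7omoaLzdy8uruqqFer3JWcu7urzL3e7uyr3uyrze7u26uqqmRnioiKu7uprMzcu7qu3N7szN7u3Lu6qqdnec2qzLuXiKuru97v7c3ty7u7u7u7u7qqvO7c3u24mFer3u7u7uzMzMu7u7u7u7u73u7N7e7duqm8zu7c3e7KvLy6urvN3d3cze7L273u3dzN3e7e7u7u3tu6mKrO7e7ty8qru6ve3d3t3d7s3u//7u7Lpml73M3uu6eru7u9uHaby7zEe97u297bzHdmq83u25m7u7u6YgADVkRUaruau7zLzaVUeprN27u7u7qWYhEAAAAYmrpmm7vLp4ZFSIRZy8y7zbpmVDEAAAJ7uYmqq7u7dpp2U0dUis7t3ru6eGUyJXiOupvt3cuYaaqEREiXer7u27zrq6q8vLqbvMzu7sp2mKunRXiqq7u6mL3burqcy7uqq8uql5dYhmmqlnmqqqqavM3ay6p2h4mqqrmFI3RKVDepl2m6qpmK3tzL3LuDZWWA=="/>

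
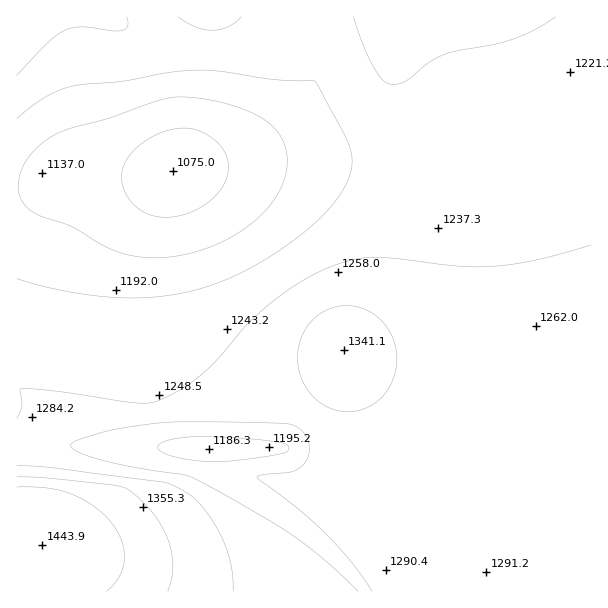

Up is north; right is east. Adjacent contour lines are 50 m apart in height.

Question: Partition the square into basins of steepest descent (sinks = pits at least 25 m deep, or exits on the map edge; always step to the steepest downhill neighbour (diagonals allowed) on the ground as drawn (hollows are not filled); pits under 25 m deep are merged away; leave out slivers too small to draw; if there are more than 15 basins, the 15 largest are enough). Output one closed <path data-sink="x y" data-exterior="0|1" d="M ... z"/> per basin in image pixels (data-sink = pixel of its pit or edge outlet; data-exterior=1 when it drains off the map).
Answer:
<path data-sink="173 171" data-exterior="0" d="M591 16l-300 0-7 10-17 14-15 6-25 4-33-1-35-7-31-14-17-12-95 1 1 575 38-1 0-16-5-23-19-18-6-13-5-23 0-70 10-10 60-2 20 4 37 0 18-4 75-2 39-5 11-3 18-10 20-21 16-26 24 103 20 115 17 25 187-1z"/><path data-sink="209 449" data-exterior="0" d="M344 349l-16 26-20 21-18 10-11 3-39 5-75 2-18 4-37 0-20-4-60 2-10 10 0 70 5 23 6 13 19 18 5 23 0 16 349 1 0-2-14-20-4-9-2-28-16-81z"/><path data-sink="210 17" data-exterior="1" d="M290 16l-178 1 16 11 31 14 35 7 33 1 25-4 15-6 17-14z"/>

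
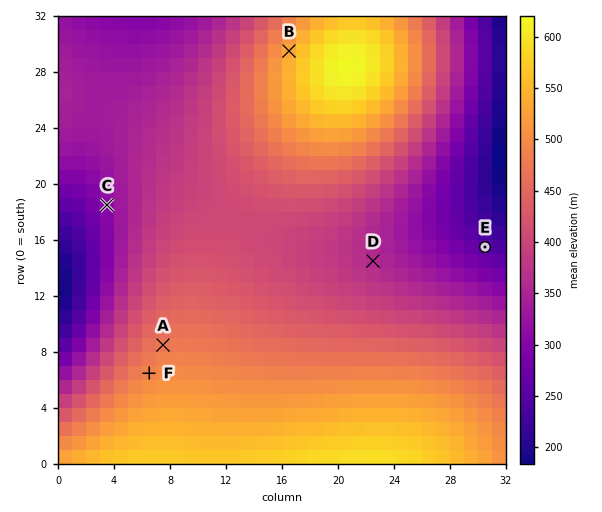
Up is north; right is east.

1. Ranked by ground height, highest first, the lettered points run B A C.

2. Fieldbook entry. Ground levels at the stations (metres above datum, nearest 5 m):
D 360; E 255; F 490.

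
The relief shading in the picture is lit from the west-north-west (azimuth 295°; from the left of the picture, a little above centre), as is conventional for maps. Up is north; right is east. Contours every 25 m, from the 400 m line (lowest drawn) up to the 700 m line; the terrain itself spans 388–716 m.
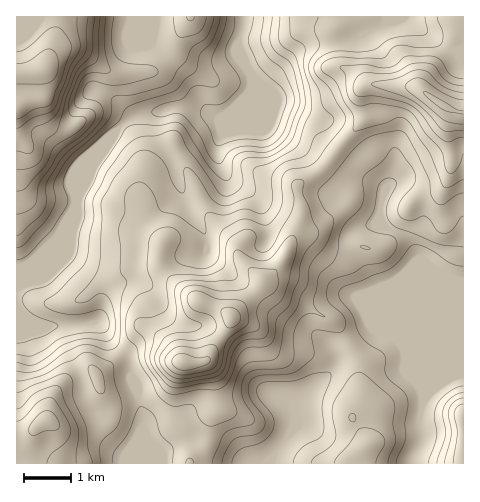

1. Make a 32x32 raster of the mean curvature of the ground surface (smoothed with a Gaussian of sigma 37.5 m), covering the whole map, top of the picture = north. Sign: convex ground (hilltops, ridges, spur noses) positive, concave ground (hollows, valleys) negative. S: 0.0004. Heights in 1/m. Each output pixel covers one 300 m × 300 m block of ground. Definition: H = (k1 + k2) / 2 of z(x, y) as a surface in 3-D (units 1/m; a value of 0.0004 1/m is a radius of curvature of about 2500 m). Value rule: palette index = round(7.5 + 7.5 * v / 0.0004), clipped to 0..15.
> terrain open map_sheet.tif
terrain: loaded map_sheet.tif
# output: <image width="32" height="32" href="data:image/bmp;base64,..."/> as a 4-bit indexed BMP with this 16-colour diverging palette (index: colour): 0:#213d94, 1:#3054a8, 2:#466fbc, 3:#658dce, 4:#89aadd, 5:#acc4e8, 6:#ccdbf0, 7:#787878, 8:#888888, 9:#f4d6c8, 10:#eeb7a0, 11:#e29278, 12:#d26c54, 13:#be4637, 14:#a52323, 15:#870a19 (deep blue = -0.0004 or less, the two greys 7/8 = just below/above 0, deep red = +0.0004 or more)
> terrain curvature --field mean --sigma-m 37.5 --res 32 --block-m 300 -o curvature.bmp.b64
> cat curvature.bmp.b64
<image width="32" height="32" href="data:image/bmp;base64,Qk12AgAAAAAAAHYAAAAoAAAAIAAAACAAAAABAAQAAAAAAAACAAATCwAAEwsAABAAAAAAAAAAlD0hAKhUMAC8b0YAzo1lAN2qiQDoxKwA8NvMAHh4eACIiIgAyNb0AKC37gB4kuIAVGzSADdGvgAjI6UAGQqHAHd4iVV3aMlzRme6qohzRp14WYV1d2ZqpWdVdles2ENOnL6VqVaJeIatdmRpeJZVLUzpVHpWeHnM22Z1nIiYRY9KxjaqVnU1mXJXZpqZqmVvaspJxVKIIGcwJFVpqXZnNHWMbbQjv/7WRYp1V5dVd3Zjeq2JO//v8lrLmmWZlnd3RVrLR0WMedQYloY5p3d3h3YyIgjahRJ9n4VUilV3d4d1VlIJ1kVzn7ZHS/xHeHeIfN3aSKk2/7uXmldTZ3h3iGVZqXd1XPtWbMh4Q0V3d3d3VpiZZ5dUgp6phXmVVXdmV3VIiWmkQDvUvlaIerVVeaR3OYh4x4NecE+JZ73ZJYfFR0mZiMuUiuhLm5NlVIvHmlVFqHZ5SZikeceYVVuWlpyWSciJdltWg0jFarVdtqSoVGWqmXWLQ1ZcpGelRZfFmUBympmFy0OKjst2dkRFuY2yJlmriMca+6pZ1np2aLqseCE4qWqVKaNJZstXZHaFlIz0BJmvd0QyBrhdlENoxZN0/4RVO1VndyXJI9ykRqzq8wyFMxNVZndRamaSMjz9V9gBRpmJRrdnQXha+sz/lqndAbyryWqqZWVrd97b6UGb7FiompimdVdjn/63FKxkSLzaU1VqdURXqFRUJItmZmWqqER3aZx0aKyIhURnY3h2eJpUd1ntlTZ6l4mHVEip"/>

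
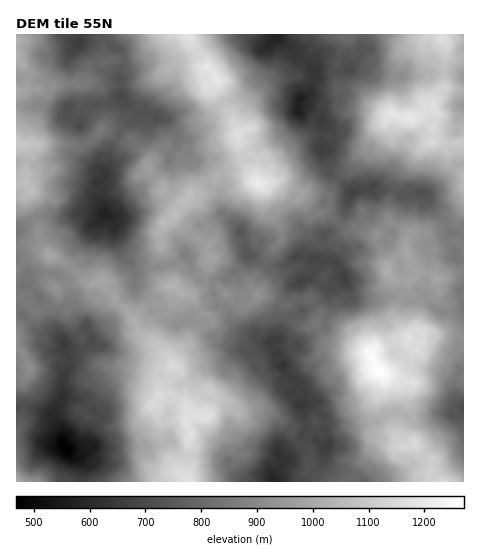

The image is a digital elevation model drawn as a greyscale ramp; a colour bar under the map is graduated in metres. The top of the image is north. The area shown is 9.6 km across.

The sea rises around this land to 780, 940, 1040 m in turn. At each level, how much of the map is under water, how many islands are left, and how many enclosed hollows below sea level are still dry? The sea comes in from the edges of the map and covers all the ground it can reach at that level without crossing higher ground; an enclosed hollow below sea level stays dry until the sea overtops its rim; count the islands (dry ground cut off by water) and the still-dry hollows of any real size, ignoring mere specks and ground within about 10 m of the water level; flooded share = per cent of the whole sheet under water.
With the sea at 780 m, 25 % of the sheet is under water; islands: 0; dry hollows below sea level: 2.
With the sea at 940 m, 63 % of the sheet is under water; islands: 1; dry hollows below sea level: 0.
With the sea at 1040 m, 82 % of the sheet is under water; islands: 2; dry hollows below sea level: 0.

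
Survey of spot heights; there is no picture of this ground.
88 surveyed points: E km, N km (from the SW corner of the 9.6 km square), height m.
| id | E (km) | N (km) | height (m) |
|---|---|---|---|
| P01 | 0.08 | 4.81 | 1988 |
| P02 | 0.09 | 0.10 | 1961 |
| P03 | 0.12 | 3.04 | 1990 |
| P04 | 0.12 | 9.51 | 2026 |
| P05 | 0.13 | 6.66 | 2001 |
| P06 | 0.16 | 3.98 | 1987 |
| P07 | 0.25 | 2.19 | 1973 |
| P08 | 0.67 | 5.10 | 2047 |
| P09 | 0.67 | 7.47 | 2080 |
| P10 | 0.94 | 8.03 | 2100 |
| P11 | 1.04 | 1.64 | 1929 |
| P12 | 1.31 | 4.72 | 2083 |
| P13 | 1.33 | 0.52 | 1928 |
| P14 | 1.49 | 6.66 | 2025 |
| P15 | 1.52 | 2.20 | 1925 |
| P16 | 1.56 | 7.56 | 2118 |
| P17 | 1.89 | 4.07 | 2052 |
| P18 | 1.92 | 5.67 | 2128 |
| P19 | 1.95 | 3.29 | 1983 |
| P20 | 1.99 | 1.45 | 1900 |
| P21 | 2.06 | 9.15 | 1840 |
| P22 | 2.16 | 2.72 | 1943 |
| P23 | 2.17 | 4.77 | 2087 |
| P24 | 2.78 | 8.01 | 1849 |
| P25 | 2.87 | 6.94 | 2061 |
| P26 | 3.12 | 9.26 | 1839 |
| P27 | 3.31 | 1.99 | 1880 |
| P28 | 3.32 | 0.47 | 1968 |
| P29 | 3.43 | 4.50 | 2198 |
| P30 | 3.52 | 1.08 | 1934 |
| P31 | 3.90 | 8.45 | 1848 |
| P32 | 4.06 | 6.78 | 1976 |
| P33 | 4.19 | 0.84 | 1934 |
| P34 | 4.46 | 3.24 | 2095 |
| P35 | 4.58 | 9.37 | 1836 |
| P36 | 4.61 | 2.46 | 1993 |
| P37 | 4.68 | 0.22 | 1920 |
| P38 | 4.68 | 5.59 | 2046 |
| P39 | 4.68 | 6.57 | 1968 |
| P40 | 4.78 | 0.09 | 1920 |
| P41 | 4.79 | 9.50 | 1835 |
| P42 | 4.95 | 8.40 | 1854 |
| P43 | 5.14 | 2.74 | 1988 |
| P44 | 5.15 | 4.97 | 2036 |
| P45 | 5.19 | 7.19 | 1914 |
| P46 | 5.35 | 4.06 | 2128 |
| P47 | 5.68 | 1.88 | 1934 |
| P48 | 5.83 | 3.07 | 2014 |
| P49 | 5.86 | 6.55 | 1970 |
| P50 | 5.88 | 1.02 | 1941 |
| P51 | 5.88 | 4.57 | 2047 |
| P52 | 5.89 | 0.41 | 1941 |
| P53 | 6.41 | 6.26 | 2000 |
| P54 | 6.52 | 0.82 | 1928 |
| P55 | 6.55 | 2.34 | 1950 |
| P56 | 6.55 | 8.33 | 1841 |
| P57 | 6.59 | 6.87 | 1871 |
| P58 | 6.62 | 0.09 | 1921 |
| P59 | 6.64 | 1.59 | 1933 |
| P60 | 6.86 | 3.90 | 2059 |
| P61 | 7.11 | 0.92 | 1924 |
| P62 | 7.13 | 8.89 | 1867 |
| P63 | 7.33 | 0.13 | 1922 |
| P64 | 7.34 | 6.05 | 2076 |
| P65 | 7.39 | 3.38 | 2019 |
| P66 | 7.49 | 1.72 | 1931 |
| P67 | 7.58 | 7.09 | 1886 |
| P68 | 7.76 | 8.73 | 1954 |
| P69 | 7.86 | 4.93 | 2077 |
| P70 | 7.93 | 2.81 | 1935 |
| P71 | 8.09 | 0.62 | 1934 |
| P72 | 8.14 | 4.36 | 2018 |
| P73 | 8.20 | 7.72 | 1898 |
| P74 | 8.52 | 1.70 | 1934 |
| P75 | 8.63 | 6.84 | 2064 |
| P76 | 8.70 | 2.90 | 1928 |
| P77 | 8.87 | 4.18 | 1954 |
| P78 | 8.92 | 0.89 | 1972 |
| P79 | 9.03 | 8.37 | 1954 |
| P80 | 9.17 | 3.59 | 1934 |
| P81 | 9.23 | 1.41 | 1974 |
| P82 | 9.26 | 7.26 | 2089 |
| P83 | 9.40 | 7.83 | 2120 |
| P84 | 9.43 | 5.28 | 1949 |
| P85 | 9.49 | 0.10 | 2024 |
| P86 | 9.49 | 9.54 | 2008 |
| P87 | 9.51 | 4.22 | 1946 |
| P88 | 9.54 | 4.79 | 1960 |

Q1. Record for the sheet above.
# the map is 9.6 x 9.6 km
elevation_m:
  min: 1815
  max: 2215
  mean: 1980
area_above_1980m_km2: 41.9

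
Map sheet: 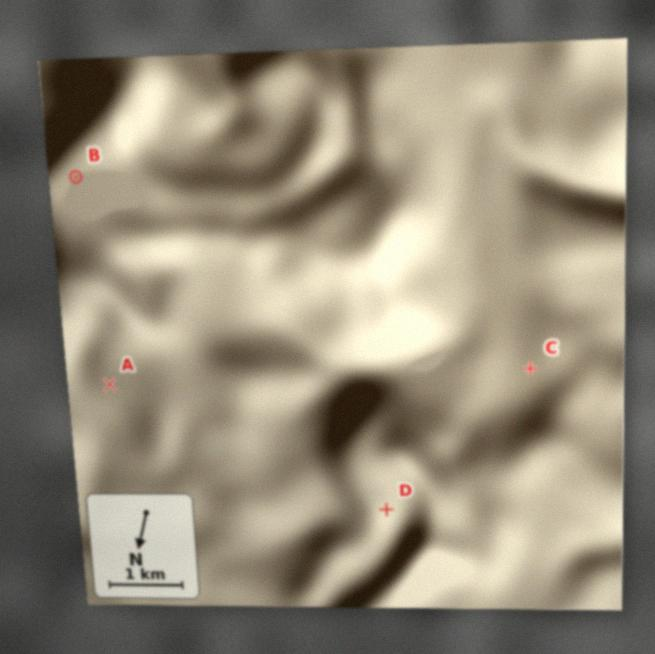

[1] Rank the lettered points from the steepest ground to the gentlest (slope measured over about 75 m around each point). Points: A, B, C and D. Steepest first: A D C B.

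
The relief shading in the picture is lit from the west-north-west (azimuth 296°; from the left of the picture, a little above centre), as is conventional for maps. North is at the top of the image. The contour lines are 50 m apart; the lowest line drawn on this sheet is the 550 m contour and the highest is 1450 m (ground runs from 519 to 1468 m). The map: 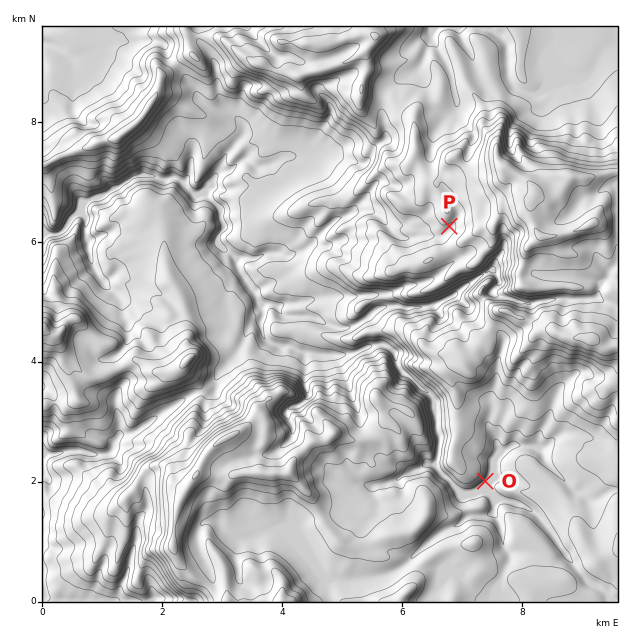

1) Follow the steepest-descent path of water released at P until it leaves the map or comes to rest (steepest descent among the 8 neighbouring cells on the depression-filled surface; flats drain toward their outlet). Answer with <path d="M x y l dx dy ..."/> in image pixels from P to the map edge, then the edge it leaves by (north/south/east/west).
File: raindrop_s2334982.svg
<path d="M449 226l0 3-6 6-25 0-2 2-4 0-2 1-7 0-6-3-21-22-3 0-2-2-16 0-8 5-3 0-4 3-3 0-5 4-1 0-27 27-3 2-3 0-6 3-27-2-6 5-24 0-17-15 0-6 5-6 0-9-3-5 0-6-3-6-14-13-12 0-12-12-3-2-18 0-1-1-6-2-2 2-15 0-6 4-4 2-5 4-10 5-6 6-12 3-29 28 0 2-3 3-16 0"/>
exit: west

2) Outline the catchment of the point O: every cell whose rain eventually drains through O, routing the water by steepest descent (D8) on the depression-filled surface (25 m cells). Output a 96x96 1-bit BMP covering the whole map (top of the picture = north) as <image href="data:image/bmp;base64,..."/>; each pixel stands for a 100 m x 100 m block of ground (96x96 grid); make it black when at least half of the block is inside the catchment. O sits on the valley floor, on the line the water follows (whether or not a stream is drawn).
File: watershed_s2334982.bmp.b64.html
<image width="96" height="96" href="data:image/bmp;base64,Qk2+BAAAAAAAAD4AAAAoAAAAYAAAAGAAAAABAAEAAAAAAIAEAAATCwAAEwsAAAIAAAAAAAAA////AAAAAAAAAAAAAAAAAAAAAAAAAAAAAAAAAAAAAAAAAAAAAAAAAAAAAAAAAAAAAAAAAAAAAAAAAAAAAAAAAAAAAAAAAAAAAAAAAAAAAAAAAAAAAAAAAAAAAAAAAAAAAAAAAAAAAAwAAAAAAAAAAAAAAB8AAAAAAAAAAAAAAD8AAAAAAAAAAAAAAD8AAAAAAAAAAAAAAD8AAAAAAAAAAAAAAH8AAAAAAAAAAAAAAH8AAAAAAAAAAAAAAP8AAAAAAAAAAAAAAP8AAAAAAAAAAAAAAf8AAAAAAAAAAAAAAf8AAAAAAAAAAAAAA/8AAAAAAAAAAAAAB/8AAAAAAAAAAABgD/8AAAAAAAAAAADwH/8AAAAAAAAAAAf/v/8AAAAAAAAAAAf///8AAAAAAAAAAA////8AAAAAAAAAAAf///8AAAAAAAAAAAf///8AAAAAAAAAAAf///8AAAAAAAAAAAf///8AAAAAAAAAAAf///8AAAAAAAAAAAf///8AAAAAAAAAAAf///8AAAAAAAAAAAf///8AAAAAAAAAAAf///8AAAAAAAAAAAf///8AAAAAAAAAAAf///8AAAAAAAAAAA////8AAAAAAAAAAA////8AAAAAAAAAAA////8AAAAAAAAAAAf///8AAAAAAAAAAAH///8AAAAAAAAAAAD///8AAAAAAAAAAAB///0AAAAAAAAAAAB///AAAAAAAAAAAAA//gAAAAAAAAAAAAAf+AAAAAAAAAAAAAAfwAAAAAAAAAAAAAAeAAAAAAAAAAAAAAAAAAAAAAAAAAAAAAAAAAAAAAAAAAAAAAAAAAAAAAAAAAAAAAAAAAAAAAAAAAAAAAAAAAAAAAAAAAAAAAAAAAAAAAAAAAAAAAAAAAAAAAAAAAAAAAAAAAAAAAAAAAAAAAAAAAAAAAAAAAAAAAAAAAAAAAAAAAAAAAAAAAAAAAAAAAAAAAAAAAAAAAAAAAAAAAAAAAAAAAAAAAAAAAAAAAAAAAAAAAAAAAAAAAAAAAAAAAAAAAAAAAAAAAAAAAAAAAAAAAAAAAAAAAAAAAAAAAAAAAAAAAAAAAAAAAAAAAAAAAAAAAAAAAAAAAAAAAAAAAAAAAAAAAAAAAAAAAAAAAAAAAAAAAAAAAAAAAAAAAAAAAAAAAAAAAAAAAAAAAAAAAAAAAAAAAAAAAAAAAAAAAAAAAAAAAAAAAAAAAAAAAAAAAAAAAAAAAAAAAAAAAAAAAAAAAAAAAAAAAAAAAAAAAAAAAAAAAAAAAAAAAAAAAAAAAAAAAAAAAAAAAAAAAAAAAAAAAAAAAAAAAAAAAAAAAAAAAAAAAAAAAAAAAAAAAAAAAAAAAAAAAAAAAAAAAAAAAAAAAAAAAAAAAAAAAAAAAAAAAAAAAAAAAAAAAAAAAAAAAAAAAAAAAAAAAAAAAAAAAAAAAAAAAAAAAAAAAAAAAAAAAAAAAAAAAAAAAAAAAAAAAAAAAAAAAAAAAAAAAAAAAAAAAAAAAAAAAAAAAAAAAAAAAAAAAAAAAAAAAAAAAAAAAAAAAAAAAA="/>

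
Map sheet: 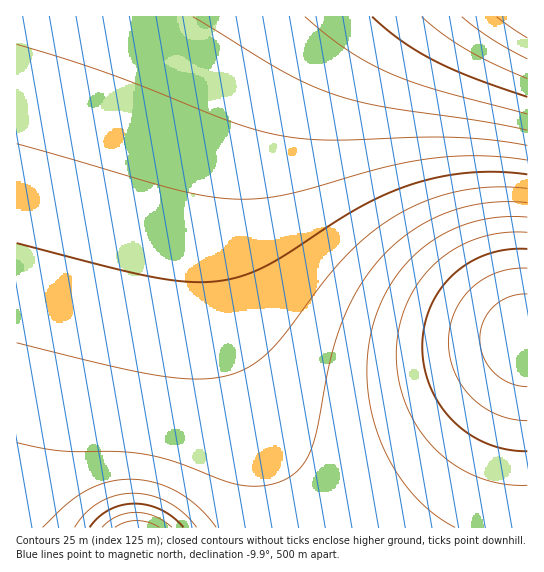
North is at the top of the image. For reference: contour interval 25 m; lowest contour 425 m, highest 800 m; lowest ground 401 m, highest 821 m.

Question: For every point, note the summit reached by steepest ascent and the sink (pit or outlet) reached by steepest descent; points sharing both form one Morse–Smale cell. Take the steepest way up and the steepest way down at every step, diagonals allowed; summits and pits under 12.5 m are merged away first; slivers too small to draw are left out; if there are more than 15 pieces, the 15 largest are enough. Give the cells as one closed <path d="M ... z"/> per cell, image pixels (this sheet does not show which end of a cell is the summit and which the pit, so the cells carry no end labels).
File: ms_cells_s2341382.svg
<path d="M527 16l-232 0-19 23-27 44-16 38-14 53-7 56 1 52 4 31 11 46 15 43 33 80 5 23 2 23 245-1z"/><path d="M294 16l-278 1 1 511 266-1-2-22-5-23-37-91-18-58-8-51-1-52 7-56 14-53 26-55z"/>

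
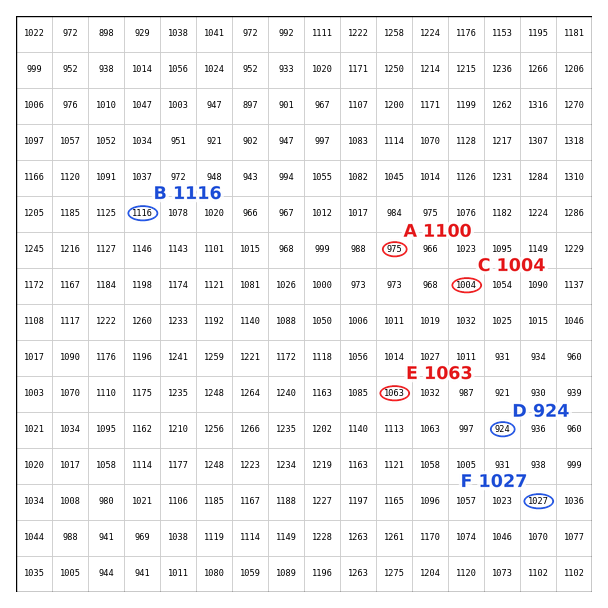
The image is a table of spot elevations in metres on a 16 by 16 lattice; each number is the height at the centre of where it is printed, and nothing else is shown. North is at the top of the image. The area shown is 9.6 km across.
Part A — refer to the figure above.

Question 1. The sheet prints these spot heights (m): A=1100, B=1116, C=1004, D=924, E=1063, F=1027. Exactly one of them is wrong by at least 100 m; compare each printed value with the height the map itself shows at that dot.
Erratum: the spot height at A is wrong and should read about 975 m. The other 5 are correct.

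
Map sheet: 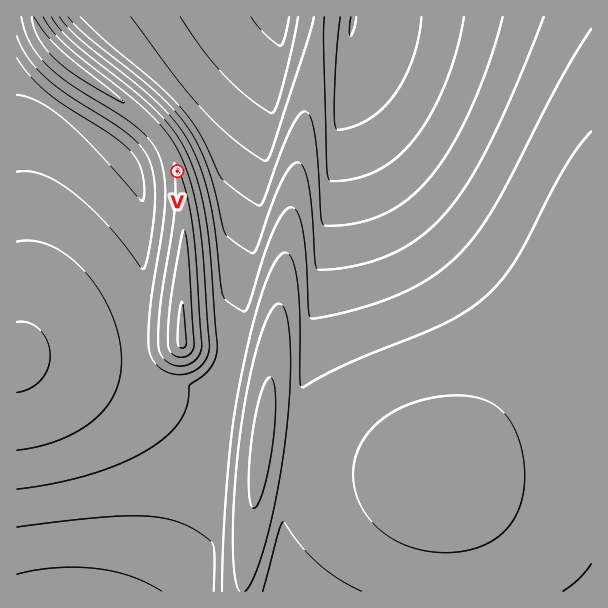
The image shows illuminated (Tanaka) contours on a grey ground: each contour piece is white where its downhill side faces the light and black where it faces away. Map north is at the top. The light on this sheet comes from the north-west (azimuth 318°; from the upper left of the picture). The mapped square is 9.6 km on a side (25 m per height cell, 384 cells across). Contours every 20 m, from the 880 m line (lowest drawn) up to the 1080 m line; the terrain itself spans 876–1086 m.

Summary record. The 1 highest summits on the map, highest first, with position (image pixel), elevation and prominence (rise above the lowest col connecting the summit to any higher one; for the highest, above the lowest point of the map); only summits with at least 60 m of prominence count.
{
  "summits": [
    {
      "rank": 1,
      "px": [182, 341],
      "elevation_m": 1086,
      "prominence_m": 210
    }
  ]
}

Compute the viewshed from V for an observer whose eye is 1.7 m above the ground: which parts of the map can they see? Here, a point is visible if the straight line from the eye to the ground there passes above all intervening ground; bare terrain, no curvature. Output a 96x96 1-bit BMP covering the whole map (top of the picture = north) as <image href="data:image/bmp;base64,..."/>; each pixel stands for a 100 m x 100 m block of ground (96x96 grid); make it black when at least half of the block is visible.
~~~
<image width="96" height="96" href="data:image/bmp;base64,Qk2+BAAAAAAAAD4AAAAoAAAAYAAAAGAAAAABAAEAAAAAAIAEAAATCwAAEwsAAAIAAAAAAAAA////AAAAAAAAAAAAAAAAAAAAAAAAAAAAAAAAAAAAAAAAAAAAAAAAAAAAAAAAAAAAAAAAAAAAAAAAAAAAAAAAAAAAAAAAAAAAAAAAAAAAAAAAAAAAAAAAAAAAAAAAAAAAAAAAAAAAAAAAAAAAAAAAAAAAAAAAAAAAAAAAAAAAAAAAAAAAAAAAAAAAAAAAAAAAAAAAAAAAAAAAAAAAAAAADgAAAAAAAAAAAAAAH4AAAAAAAAAAAAAAH+AAAAAAAAAAAAAAP/AAAAAAAAAAAAAAP/wAAAAAAAAAAAAAP/8AAAAAAAAAAAAAf/+AAAAAAAAAAAAAf//AAAAAAAAAAAAAf//gAAAAAAAAAAAA///4AAAAAAAAAAAA///8AAAAAAAAAAAA///+AAAAAAAAAAAA////AAAAAAAAAAAA////gAAAAAAAAAAB////wAAAAAAAAAAB////wAAAAAAAAAAB////4AAAAAAAAAAB////8AAAADAAAAAB////+AAAAPAAAEAB/////AAAB/AAAGAB/////AAAf/AAAGAB/////gAB//AAAGAB/////wAP//gAAGAB/////4Af//gAAOAB/////8B///gAAOAB/////8D///gAAPAB/////+D///gAAPAB//////D///gAAPAB//////j///gAAPAB//////j///gAAPAB//////z///gAAPAB//////z///wAAPgB//////7///wAAPgA//////7///wAAPgA///////////gAPgA///////////wAPgA///////////wAPgA///////////wAPgA///////////wAPwA///////////wAPwAf//////////wAPwAf//////////wAPwAf//////////wAPwAf//////////wAPwAf/////////nwAPwAf/////////nwAfwAf/////////jwAf4AP/////////jwAf4AP/////////hwAf4AP/////////BwAf4AP/////////AwA/4AP/////////AwA/4AP/////////AwA/4AP////////+AQA/8AP////////+AQB/8AP////////+AQB/8AH////////8AwB/8AH////////8AgB/8AH////////8AgD/8AH////////8BAD/8AH////////4HAD/+AH/////////+AH/+AH/////////+AH/+AH/////////8AH/+AH/////////4AH/+AH/////////wAP/+AH/////////gAP/+AH/////////AAP//AH////////8AAP//AH////////4AAP//AH////////wAAf//AH////////AAAf//AH//////P+AAA///AH/////+H4AAA///gH/////8DwAAA///gH/////8DAAAB///gH/////8AAAAB///gH/////8AAAAB///gH/////8AAAAD///gH/////8AAAAD///wH/////8AAAAD///wH/////8AAAAH///wH/////8AAAAH///wH/////8="/>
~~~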